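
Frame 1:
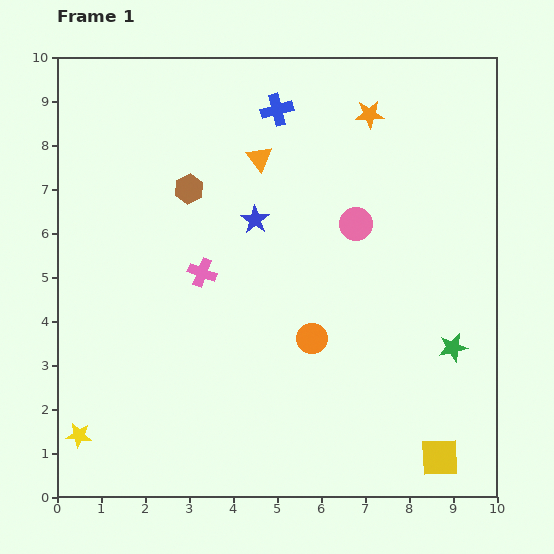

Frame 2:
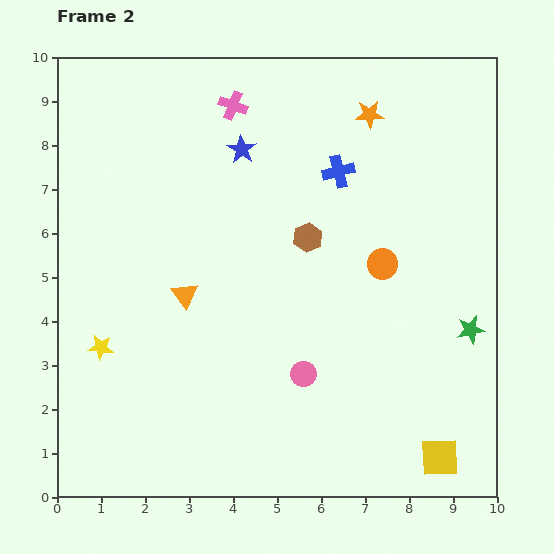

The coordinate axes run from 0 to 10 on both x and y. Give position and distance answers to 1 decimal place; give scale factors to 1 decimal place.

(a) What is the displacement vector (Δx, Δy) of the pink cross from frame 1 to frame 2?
(0.7, 3.8)

The pink cross was at (3.3, 5.1) in frame 1 and (4.0, 8.9) in frame 2.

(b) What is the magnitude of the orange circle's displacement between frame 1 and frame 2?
2.3

The orange circle moved from (5.8, 3.6) to (7.4, 5.3), a distance of √(1.6² + 1.7²) ≈ 2.3.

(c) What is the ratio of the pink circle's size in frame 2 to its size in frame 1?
0.8×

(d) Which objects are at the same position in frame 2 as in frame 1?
the orange star, the yellow square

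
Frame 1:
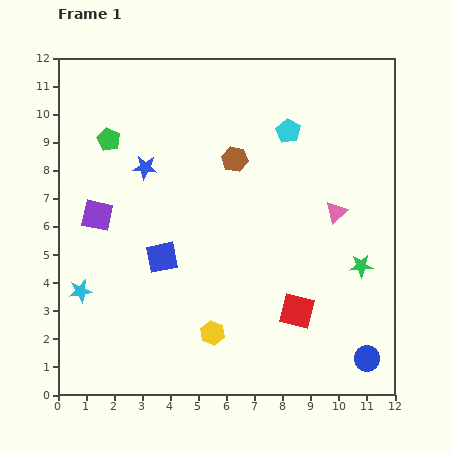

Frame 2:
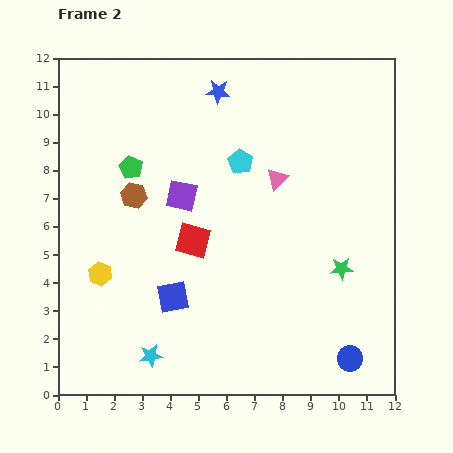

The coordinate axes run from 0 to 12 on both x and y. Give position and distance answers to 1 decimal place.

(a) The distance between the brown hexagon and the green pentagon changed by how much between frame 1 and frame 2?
-3.6

Distance in frame 1: 4.6. Distance in frame 2: 1.0.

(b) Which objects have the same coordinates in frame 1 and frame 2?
none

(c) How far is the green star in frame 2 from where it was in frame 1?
0.7

The green star moved from (10.8, 4.6) to (10.1, 4.5), a distance of √(0.7² + 0.1²) ≈ 0.7.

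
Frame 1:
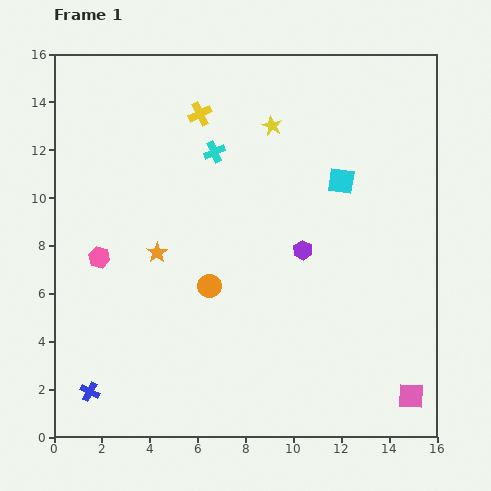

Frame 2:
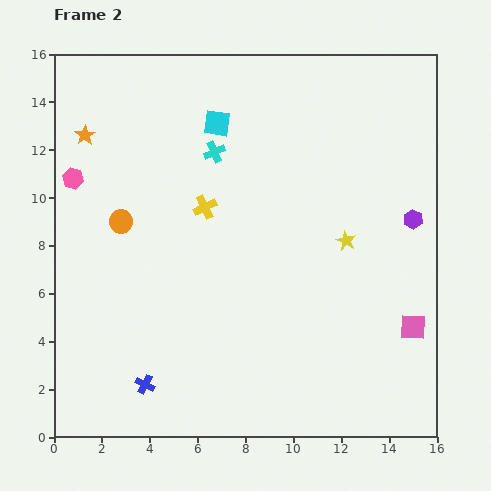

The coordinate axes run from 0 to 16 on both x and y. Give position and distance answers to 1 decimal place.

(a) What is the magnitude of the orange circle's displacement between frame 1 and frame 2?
4.6

The orange circle moved from (6.5, 6.3) to (2.8, 9.0), a distance of √(3.7² + 2.7²) ≈ 4.6.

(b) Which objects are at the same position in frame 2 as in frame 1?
the cyan cross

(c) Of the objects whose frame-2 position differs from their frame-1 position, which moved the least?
the blue cross

(moved 2.3)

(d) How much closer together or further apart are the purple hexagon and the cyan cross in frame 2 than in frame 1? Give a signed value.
+3.3

Distance in frame 1: 5.5. Distance in frame 2: 8.8.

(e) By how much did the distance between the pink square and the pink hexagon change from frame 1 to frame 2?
+1.3

Distance in frame 1: 14.2. Distance in frame 2: 15.5.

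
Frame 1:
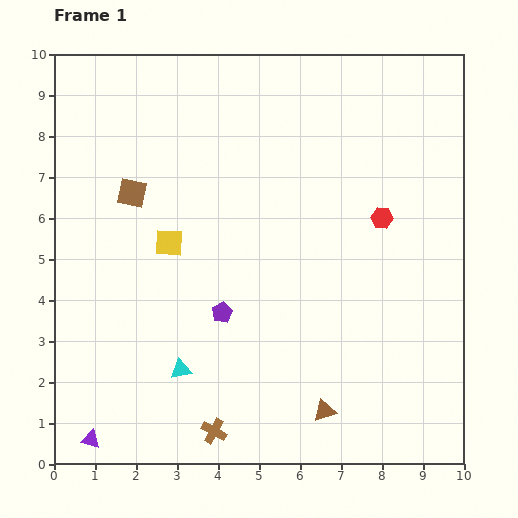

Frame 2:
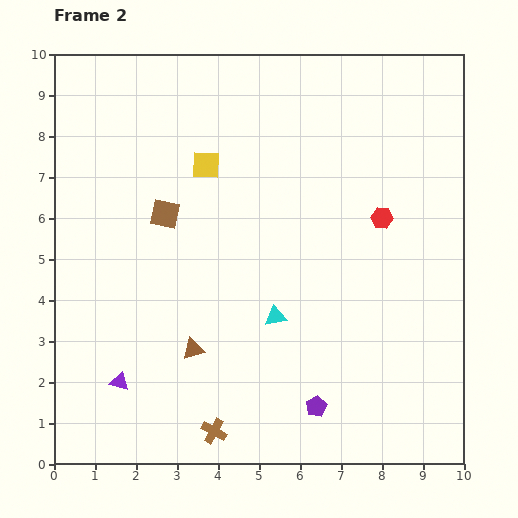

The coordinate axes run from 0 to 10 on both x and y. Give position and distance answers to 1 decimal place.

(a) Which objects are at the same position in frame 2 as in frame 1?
the red hexagon, the brown cross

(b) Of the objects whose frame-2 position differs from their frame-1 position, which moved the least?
the brown square

(moved 0.9)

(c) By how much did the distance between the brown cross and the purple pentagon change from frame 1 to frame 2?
-0.3

Distance in frame 1: 2.9. Distance in frame 2: 2.6.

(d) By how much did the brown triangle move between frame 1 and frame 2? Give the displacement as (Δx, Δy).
(-3.2, 1.5)

The brown triangle was at (6.6, 1.3) in frame 1 and (3.4, 2.8) in frame 2.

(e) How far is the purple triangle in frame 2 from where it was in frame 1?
1.6

The purple triangle moved from (0.9, 0.6) to (1.6, 2.0), a distance of √(0.7² + 1.4²) ≈ 1.6.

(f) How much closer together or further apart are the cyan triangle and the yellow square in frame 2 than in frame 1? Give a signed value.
+1.0

Distance in frame 1: 3.1. Distance in frame 2: 4.1.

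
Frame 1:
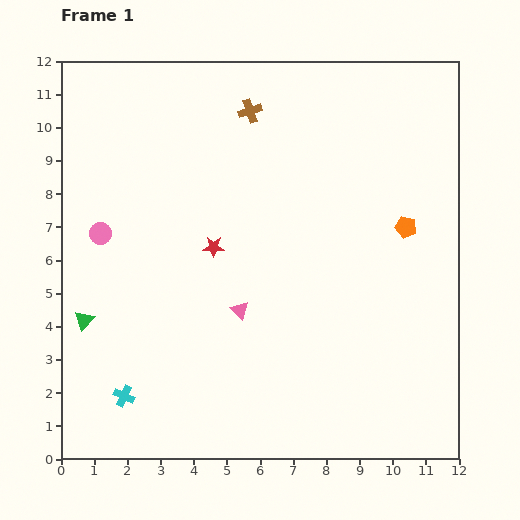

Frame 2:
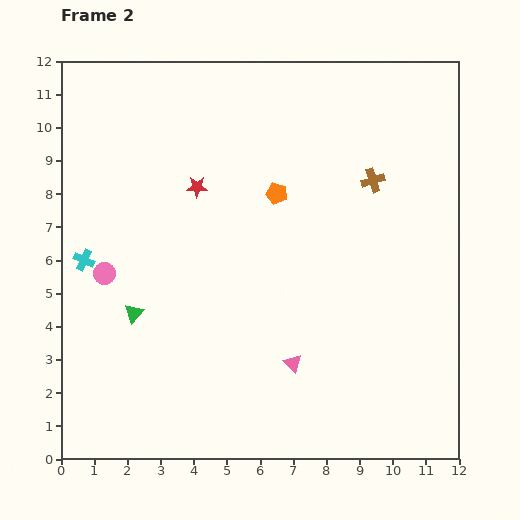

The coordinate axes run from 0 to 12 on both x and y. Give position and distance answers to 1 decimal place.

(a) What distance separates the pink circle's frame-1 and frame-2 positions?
1.2

The pink circle moved from (1.2, 6.8) to (1.3, 5.6), a distance of √(0.1² + 1.2²) ≈ 1.2.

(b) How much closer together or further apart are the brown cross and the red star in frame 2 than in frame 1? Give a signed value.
+1.1

Distance in frame 1: 4.2. Distance in frame 2: 5.3.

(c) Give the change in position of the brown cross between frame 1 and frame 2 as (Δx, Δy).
(3.7, -2.1)

The brown cross was at (5.7, 10.5) in frame 1 and (9.4, 8.4) in frame 2.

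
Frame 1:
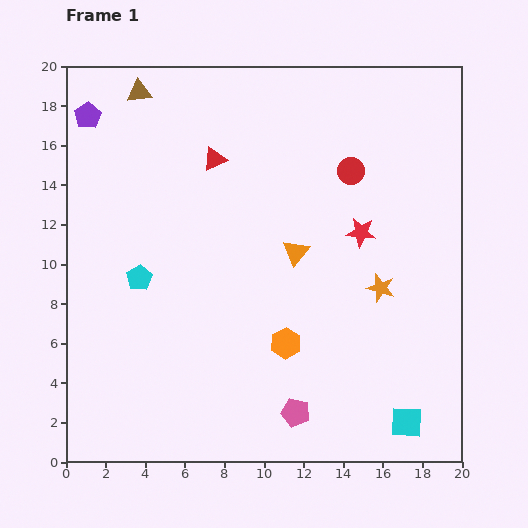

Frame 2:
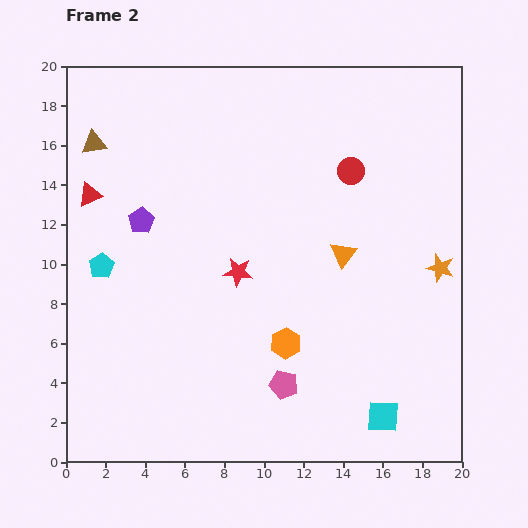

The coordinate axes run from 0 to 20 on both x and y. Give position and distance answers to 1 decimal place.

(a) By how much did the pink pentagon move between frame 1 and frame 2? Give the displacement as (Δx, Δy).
(-0.6, 1.4)

The pink pentagon was at (11.6, 2.5) in frame 1 and (11.0, 3.9) in frame 2.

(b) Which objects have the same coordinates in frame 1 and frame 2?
the red circle, the orange hexagon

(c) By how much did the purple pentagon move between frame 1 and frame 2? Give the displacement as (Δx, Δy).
(2.7, -5.3)

The purple pentagon was at (1.1, 17.5) in frame 1 and (3.8, 12.2) in frame 2.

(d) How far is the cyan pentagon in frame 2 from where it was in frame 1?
2.0

The cyan pentagon moved from (3.7, 9.3) to (1.8, 9.9), a distance of √(1.9² + 0.6²) ≈ 2.0.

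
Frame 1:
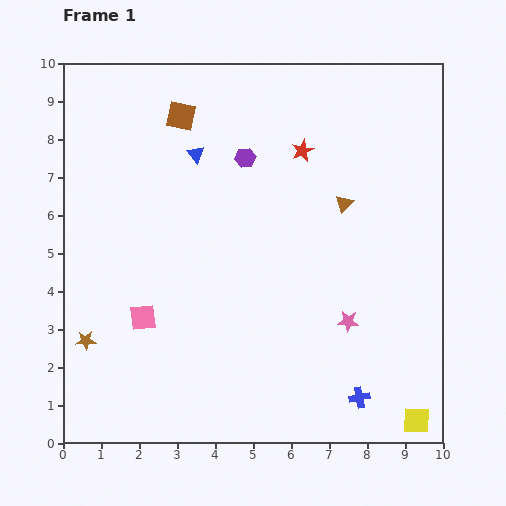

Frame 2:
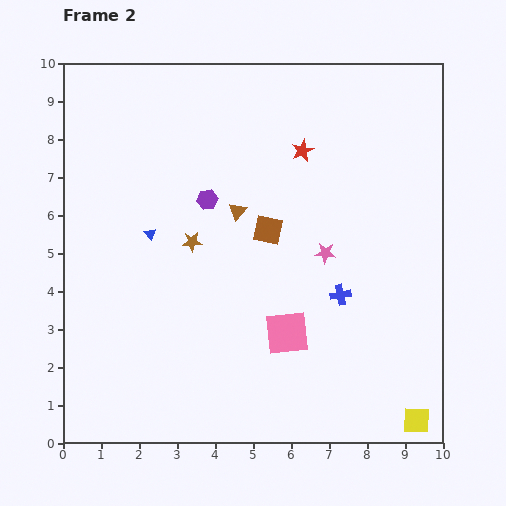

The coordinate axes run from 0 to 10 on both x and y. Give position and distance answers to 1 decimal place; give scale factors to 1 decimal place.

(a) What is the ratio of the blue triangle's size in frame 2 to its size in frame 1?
0.7×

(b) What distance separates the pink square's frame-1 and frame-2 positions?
3.8

The pink square moved from (2.1, 3.3) to (5.9, 2.9), a distance of √(3.8² + 0.4²) ≈ 3.8.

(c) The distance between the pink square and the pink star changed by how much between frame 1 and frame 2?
-3.1

Distance in frame 1: 5.4. Distance in frame 2: 2.3.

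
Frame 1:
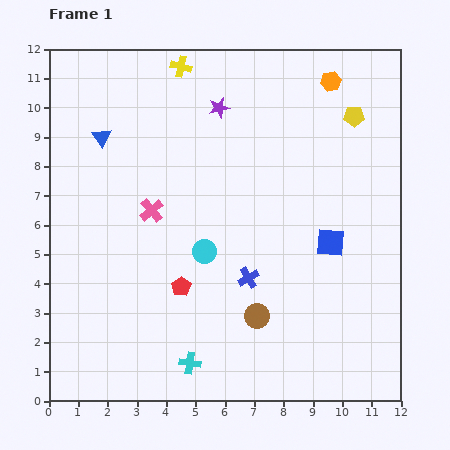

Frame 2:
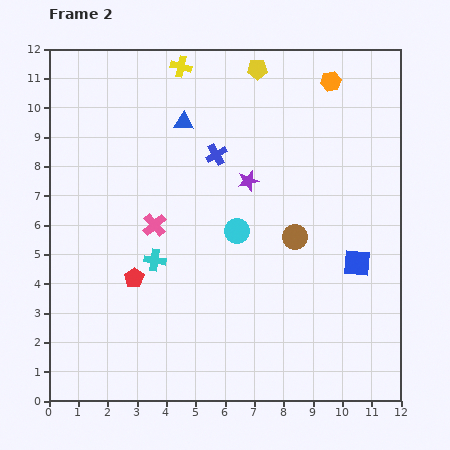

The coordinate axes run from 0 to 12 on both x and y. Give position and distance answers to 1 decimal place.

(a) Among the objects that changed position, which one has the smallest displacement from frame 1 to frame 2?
the pink cross

(moved 0.5)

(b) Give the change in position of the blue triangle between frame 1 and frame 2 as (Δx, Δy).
(2.8, 0.5)

The blue triangle was at (1.8, 9.0) in frame 1 and (4.6, 9.5) in frame 2.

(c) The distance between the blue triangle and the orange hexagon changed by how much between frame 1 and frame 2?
-2.8

Distance in frame 1: 8.0. Distance in frame 2: 5.2.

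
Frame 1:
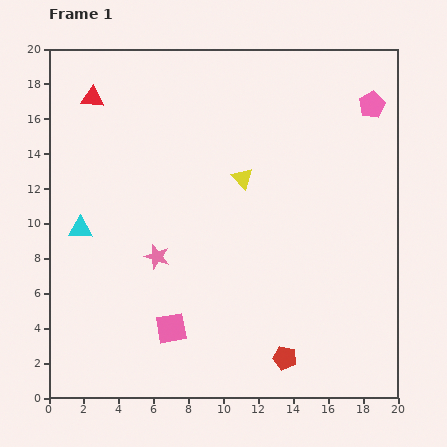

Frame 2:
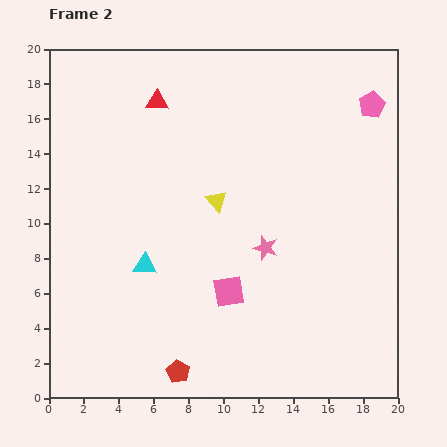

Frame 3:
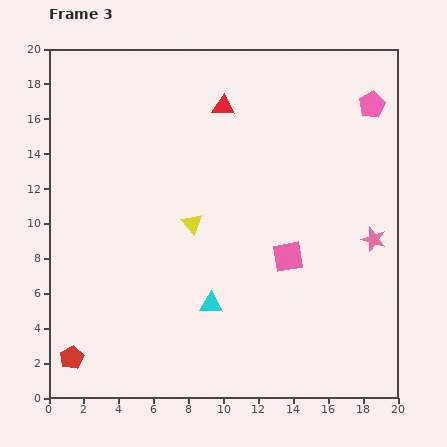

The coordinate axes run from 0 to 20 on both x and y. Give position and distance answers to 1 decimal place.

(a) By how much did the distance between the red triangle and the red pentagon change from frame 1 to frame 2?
-3.0

Distance in frame 1: 18.5. Distance in frame 2: 15.5.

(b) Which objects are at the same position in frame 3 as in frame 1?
the pink pentagon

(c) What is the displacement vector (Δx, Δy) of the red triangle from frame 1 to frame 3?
(7.5, -0.5)

The red triangle was at (2.5, 17.2) in frame 1 and (10.0, 16.7) in frame 3.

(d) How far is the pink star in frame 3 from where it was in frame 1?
12.4

The pink star moved from (6.2, 8.1) to (18.6, 9.1), a distance of √(12.4² + 1.0²) ≈ 12.4.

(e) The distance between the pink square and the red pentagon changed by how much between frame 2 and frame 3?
+8.3

Distance in frame 2: 5.4. Distance in frame 3: 13.7.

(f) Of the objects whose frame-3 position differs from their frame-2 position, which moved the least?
the yellow triangle

(moved 1.9)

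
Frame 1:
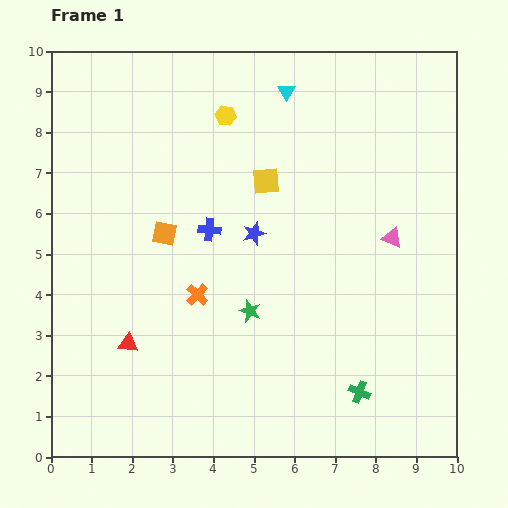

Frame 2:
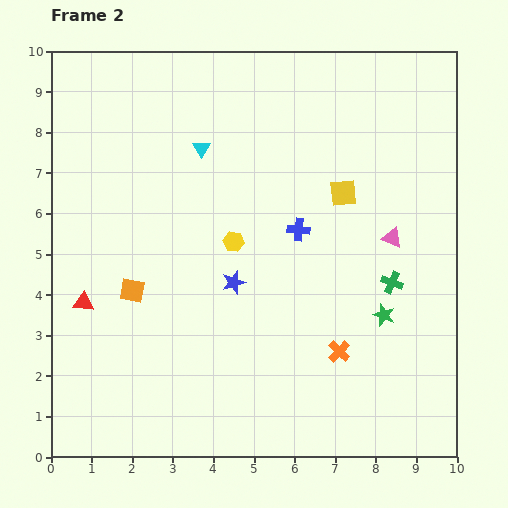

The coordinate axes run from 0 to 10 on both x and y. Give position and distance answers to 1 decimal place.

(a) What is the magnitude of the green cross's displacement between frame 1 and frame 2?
2.8

The green cross moved from (7.6, 1.6) to (8.4, 4.3), a distance of √(0.8² + 2.7²) ≈ 2.8.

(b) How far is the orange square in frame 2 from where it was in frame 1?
1.6

The orange square moved from (2.8, 5.5) to (2.0, 4.1), a distance of √(0.8² + 1.4²) ≈ 1.6.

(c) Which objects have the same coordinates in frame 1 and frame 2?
the pink triangle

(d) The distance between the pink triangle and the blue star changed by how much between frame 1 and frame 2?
+0.7

Distance in frame 1: 3.4. Distance in frame 2: 4.1.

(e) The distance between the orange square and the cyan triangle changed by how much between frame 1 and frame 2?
-0.7

Distance in frame 1: 4.6. Distance in frame 2: 3.9.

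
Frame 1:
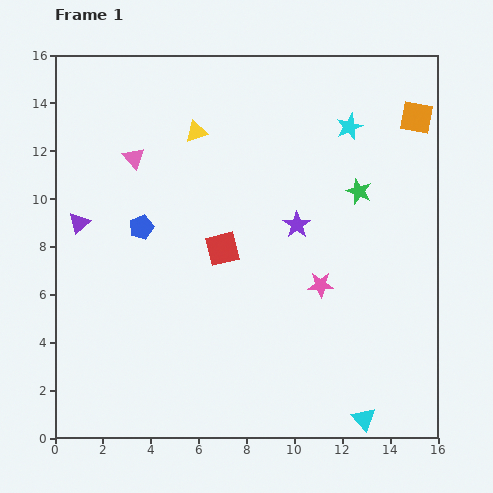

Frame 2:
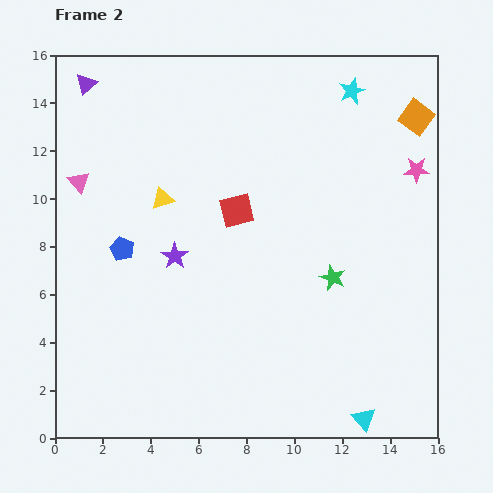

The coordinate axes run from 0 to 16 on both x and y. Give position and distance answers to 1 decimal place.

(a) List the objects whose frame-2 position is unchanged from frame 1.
the cyan triangle, the orange square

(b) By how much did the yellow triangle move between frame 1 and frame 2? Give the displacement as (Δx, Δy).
(-1.4, -2.8)

The yellow triangle was at (5.9, 12.8) in frame 1 and (4.5, 10.0) in frame 2.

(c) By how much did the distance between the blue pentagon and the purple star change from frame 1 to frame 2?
-4.3

Distance in frame 1: 6.5. Distance in frame 2: 2.2.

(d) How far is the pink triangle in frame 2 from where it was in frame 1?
2.5

The pink triangle moved from (3.3, 11.7) to (1.0, 10.7), a distance of √(2.3² + 1.0²) ≈ 2.5.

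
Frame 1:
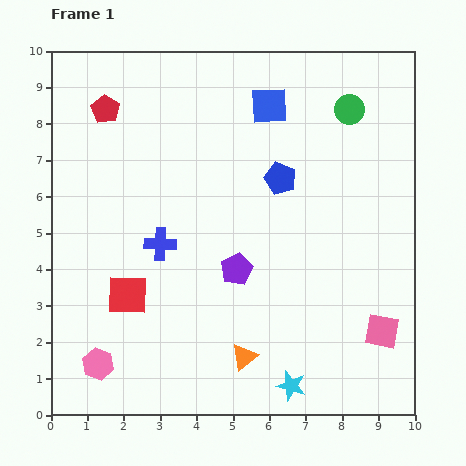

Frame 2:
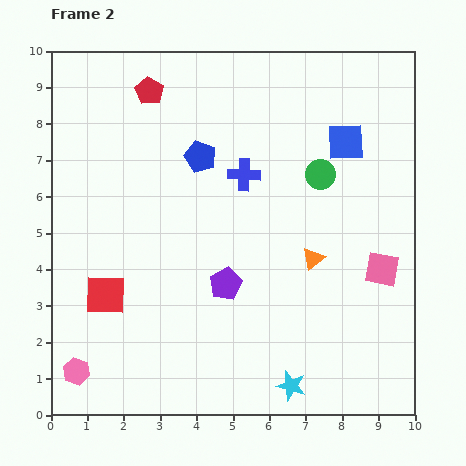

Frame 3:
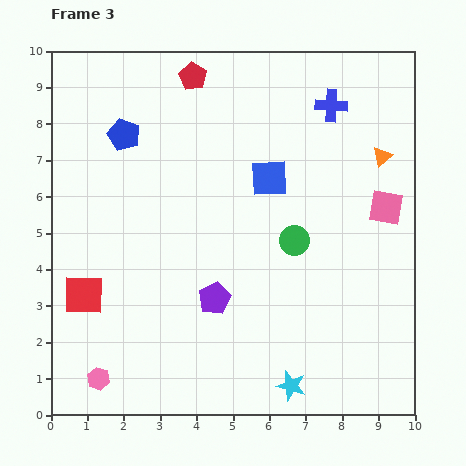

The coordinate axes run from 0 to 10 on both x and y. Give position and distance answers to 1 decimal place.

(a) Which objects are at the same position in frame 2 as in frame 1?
the cyan star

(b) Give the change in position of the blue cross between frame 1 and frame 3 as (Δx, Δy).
(4.7, 3.8)

The blue cross was at (3.0, 4.7) in frame 1 and (7.7, 8.5) in frame 3.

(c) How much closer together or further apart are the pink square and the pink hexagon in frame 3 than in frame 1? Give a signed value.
+1.3

Distance in frame 1: 7.9. Distance in frame 3: 9.2.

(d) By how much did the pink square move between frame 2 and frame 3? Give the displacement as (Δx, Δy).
(0.1, 1.7)

The pink square was at (9.1, 4.0) in frame 2 and (9.2, 5.7) in frame 3.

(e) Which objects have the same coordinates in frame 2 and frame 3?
the cyan star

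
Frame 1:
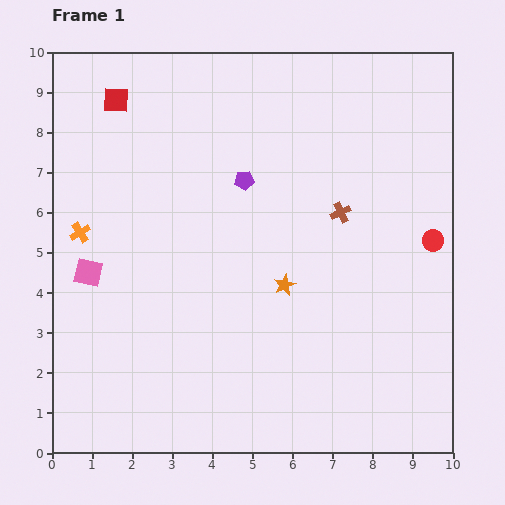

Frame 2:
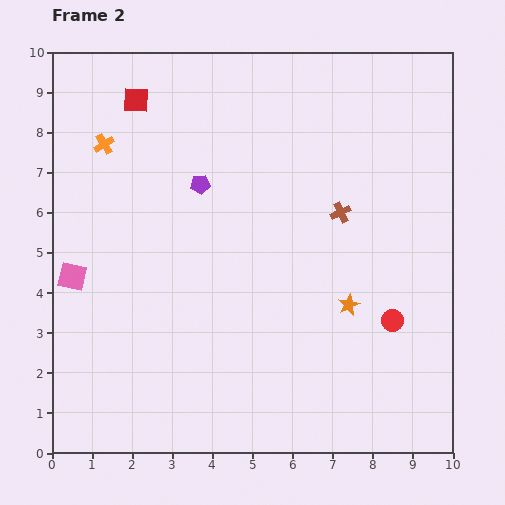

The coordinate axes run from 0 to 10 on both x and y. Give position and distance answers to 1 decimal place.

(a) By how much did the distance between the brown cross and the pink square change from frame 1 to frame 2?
+0.4

Distance in frame 1: 6.5. Distance in frame 2: 6.9.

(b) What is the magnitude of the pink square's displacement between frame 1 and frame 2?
0.4

The pink square moved from (0.9, 4.5) to (0.5, 4.4), a distance of √(0.4² + 0.1²) ≈ 0.4.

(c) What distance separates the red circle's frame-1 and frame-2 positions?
2.2

The red circle moved from (9.5, 5.3) to (8.5, 3.3), a distance of √(1.0² + 2.0²) ≈ 2.2.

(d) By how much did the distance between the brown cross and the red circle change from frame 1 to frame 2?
+0.6

Distance in frame 1: 2.4. Distance in frame 2: 3.0.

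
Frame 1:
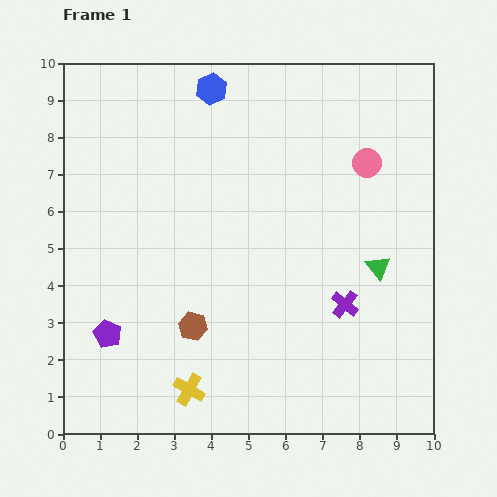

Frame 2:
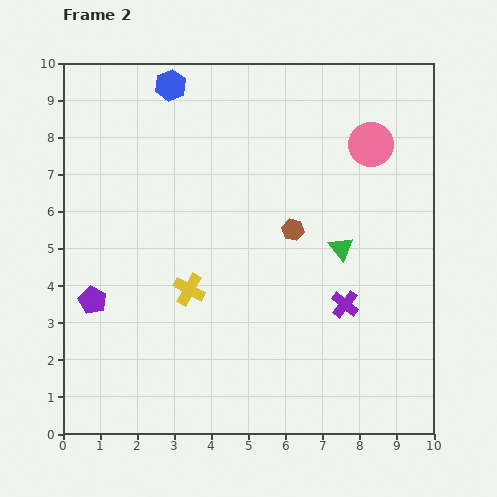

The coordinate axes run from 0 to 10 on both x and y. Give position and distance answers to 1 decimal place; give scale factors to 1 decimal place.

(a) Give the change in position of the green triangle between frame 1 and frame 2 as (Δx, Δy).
(-1.0, 0.5)

The green triangle was at (8.5, 4.5) in frame 1 and (7.5, 5.0) in frame 2.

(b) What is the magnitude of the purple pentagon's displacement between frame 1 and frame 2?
1.0

The purple pentagon moved from (1.2, 2.7) to (0.8, 3.6), a distance of √(0.4² + 0.9²) ≈ 1.0.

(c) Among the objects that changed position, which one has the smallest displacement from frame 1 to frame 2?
the pink circle

(moved 0.5)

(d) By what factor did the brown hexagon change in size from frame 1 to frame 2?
0.8×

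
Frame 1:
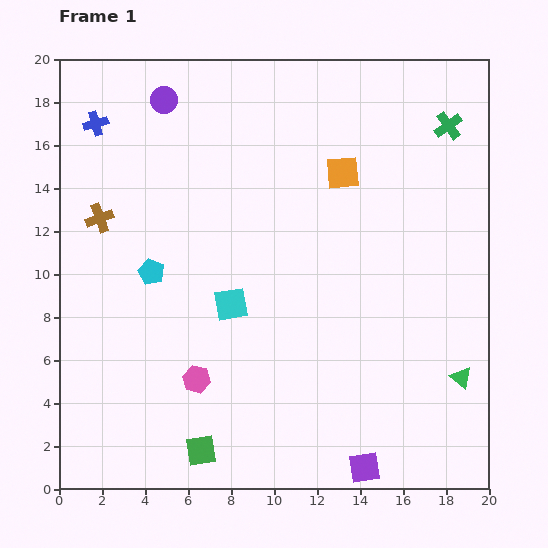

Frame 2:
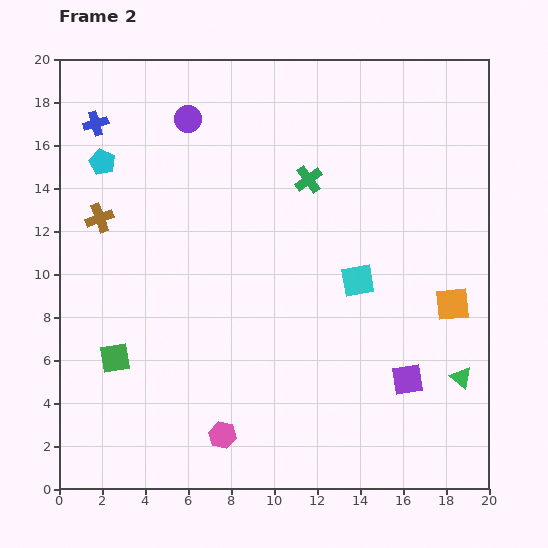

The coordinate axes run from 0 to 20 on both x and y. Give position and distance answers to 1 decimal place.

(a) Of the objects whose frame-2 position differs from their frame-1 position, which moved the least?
the purple circle

(moved 1.4)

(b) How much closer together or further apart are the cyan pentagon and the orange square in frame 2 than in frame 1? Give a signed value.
+7.6

Distance in frame 1: 10.0. Distance in frame 2: 17.6.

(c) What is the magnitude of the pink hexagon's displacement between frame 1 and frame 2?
2.9

The pink hexagon moved from (6.4, 5.1) to (7.6, 2.5), a distance of √(1.2² + 2.6²) ≈ 2.9.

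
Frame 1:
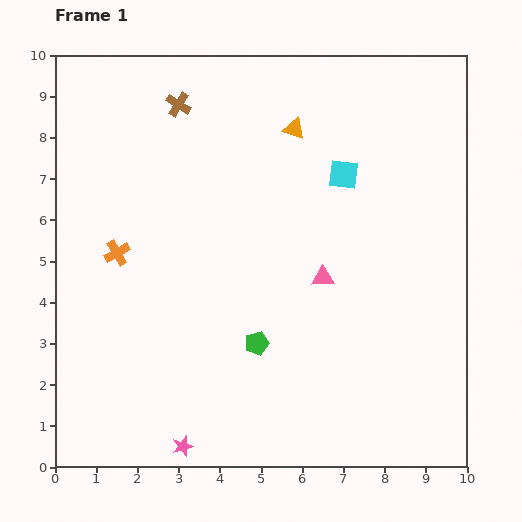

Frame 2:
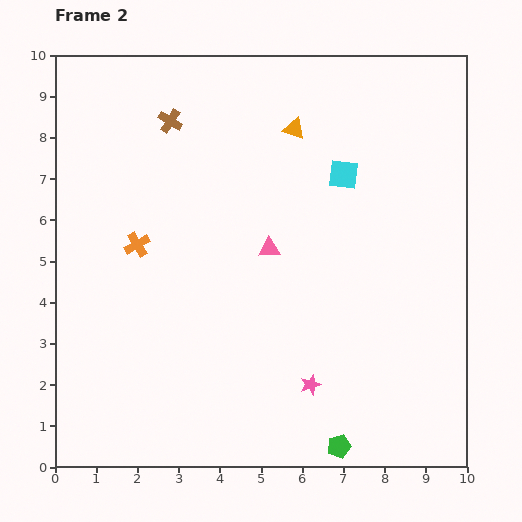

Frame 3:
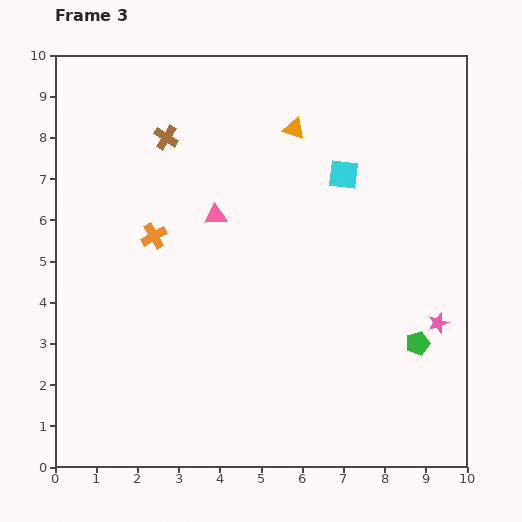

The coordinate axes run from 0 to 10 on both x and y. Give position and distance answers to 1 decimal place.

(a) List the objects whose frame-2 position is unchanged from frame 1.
the orange triangle, the cyan square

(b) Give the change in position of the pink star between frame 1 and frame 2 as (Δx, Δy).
(3.1, 1.5)

The pink star was at (3.1, 0.5) in frame 1 and (6.2, 2.0) in frame 2.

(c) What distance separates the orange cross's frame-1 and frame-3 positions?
1.0

The orange cross moved from (1.5, 5.2) to (2.4, 5.6), a distance of √(0.9² + 0.4²) ≈ 1.0.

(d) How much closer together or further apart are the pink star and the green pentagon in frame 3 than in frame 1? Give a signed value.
-2.4

Distance in frame 1: 3.1. Distance in frame 3: 0.7.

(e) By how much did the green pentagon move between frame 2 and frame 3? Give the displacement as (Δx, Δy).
(1.9, 2.5)

The green pentagon was at (6.9, 0.5) in frame 2 and (8.8, 3.0) in frame 3.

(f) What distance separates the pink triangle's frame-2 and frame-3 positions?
1.5

The pink triangle moved from (5.2, 5.3) to (3.9, 6.1), a distance of √(1.3² + 0.8²) ≈ 1.5.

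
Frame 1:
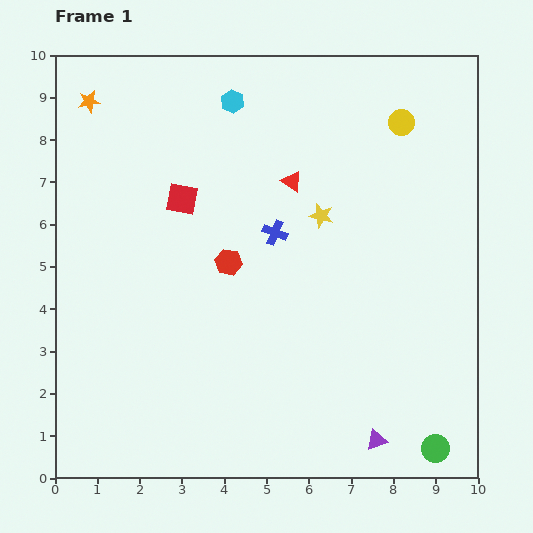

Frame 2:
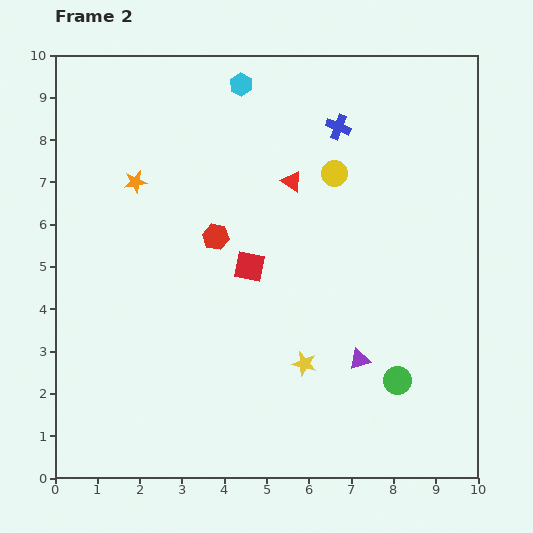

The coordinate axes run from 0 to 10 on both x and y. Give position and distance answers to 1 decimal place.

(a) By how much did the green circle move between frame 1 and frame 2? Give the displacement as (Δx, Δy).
(-0.9, 1.6)

The green circle was at (9.0, 0.7) in frame 1 and (8.1, 2.3) in frame 2.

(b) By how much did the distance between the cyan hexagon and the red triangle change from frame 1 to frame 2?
+0.2

Distance in frame 1: 2.4. Distance in frame 2: 2.6.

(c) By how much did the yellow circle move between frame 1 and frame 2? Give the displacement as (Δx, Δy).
(-1.6, -1.2)

The yellow circle was at (8.2, 8.4) in frame 1 and (6.6, 7.2) in frame 2.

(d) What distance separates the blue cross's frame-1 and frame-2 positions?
2.9

The blue cross moved from (5.2, 5.8) to (6.7, 8.3), a distance of √(1.5² + 2.5²) ≈ 2.9.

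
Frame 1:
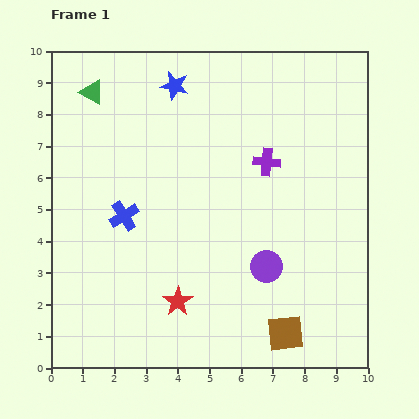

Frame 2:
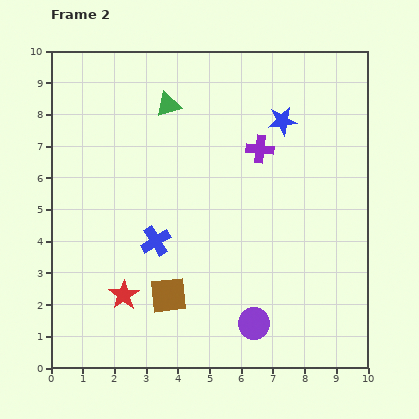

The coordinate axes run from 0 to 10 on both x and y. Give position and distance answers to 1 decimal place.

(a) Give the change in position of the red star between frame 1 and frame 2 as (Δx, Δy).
(-1.7, 0.2)

The red star was at (4.0, 2.1) in frame 1 and (2.3, 2.3) in frame 2.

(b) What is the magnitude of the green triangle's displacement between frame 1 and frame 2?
2.4

The green triangle moved from (1.3, 8.7) to (3.7, 8.3), a distance of √(2.4² + 0.4²) ≈ 2.4.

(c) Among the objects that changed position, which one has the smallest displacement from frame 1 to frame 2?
the purple cross

(moved 0.4)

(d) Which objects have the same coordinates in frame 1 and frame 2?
none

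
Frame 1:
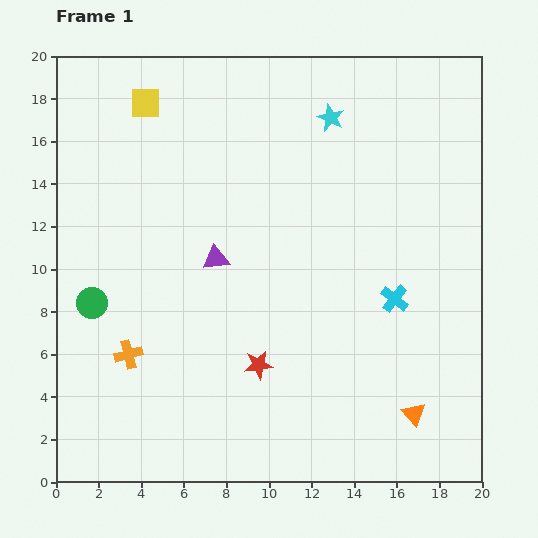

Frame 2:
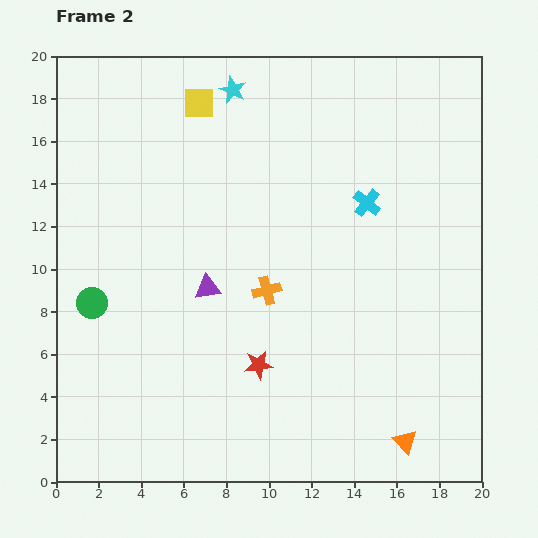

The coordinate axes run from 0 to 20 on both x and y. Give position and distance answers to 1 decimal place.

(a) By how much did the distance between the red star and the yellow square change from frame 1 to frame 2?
-0.8

Distance in frame 1: 13.4. Distance in frame 2: 12.6.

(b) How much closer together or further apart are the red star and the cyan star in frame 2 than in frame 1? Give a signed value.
+0.9

Distance in frame 1: 12.1. Distance in frame 2: 13.0.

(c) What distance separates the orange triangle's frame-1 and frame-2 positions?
1.4

The orange triangle moved from (16.8, 3.2) to (16.4, 1.9), a distance of √(0.4² + 1.3²) ≈ 1.4.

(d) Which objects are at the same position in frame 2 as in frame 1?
the green circle, the red star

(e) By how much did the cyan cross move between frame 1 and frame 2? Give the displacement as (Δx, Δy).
(-1.3, 4.5)

The cyan cross was at (15.9, 8.6) in frame 1 and (14.6, 13.1) in frame 2.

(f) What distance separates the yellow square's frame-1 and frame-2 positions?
2.5

The yellow square moved from (4.2, 17.8) to (6.7, 17.8), a distance of √(2.5² + 0.0²) ≈ 2.5.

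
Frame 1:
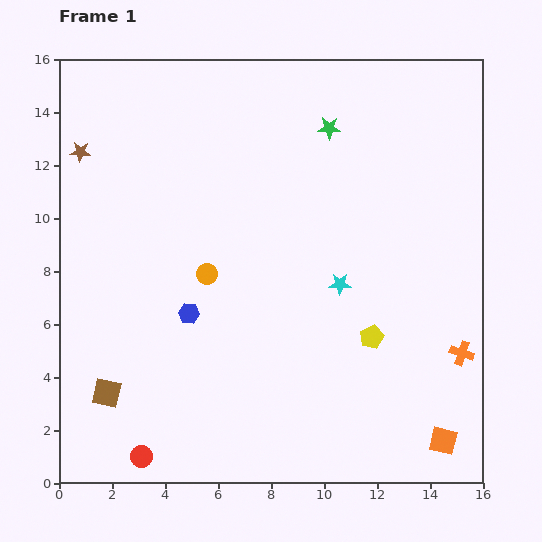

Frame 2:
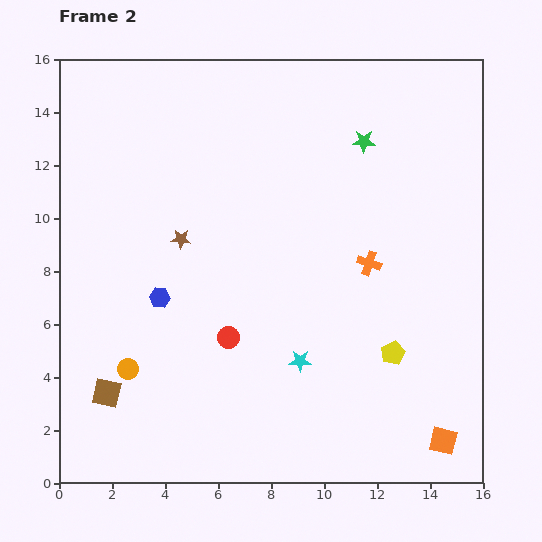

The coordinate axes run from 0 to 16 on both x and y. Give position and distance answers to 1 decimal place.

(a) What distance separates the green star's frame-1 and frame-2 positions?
1.4

The green star moved from (10.2, 13.4) to (11.5, 12.9), a distance of √(1.3² + 0.5²) ≈ 1.4.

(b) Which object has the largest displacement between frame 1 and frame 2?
the red circle

(moved 5.6; next 5.0)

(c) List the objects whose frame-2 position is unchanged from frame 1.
the brown square, the orange square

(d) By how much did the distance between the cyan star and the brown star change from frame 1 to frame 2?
-4.6

Distance in frame 1: 11.0. Distance in frame 2: 6.4.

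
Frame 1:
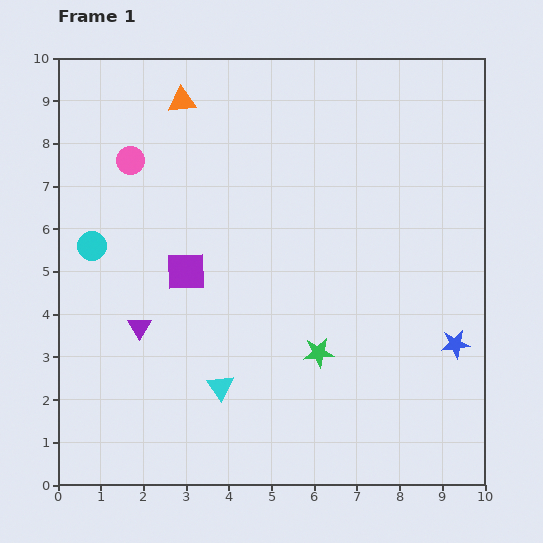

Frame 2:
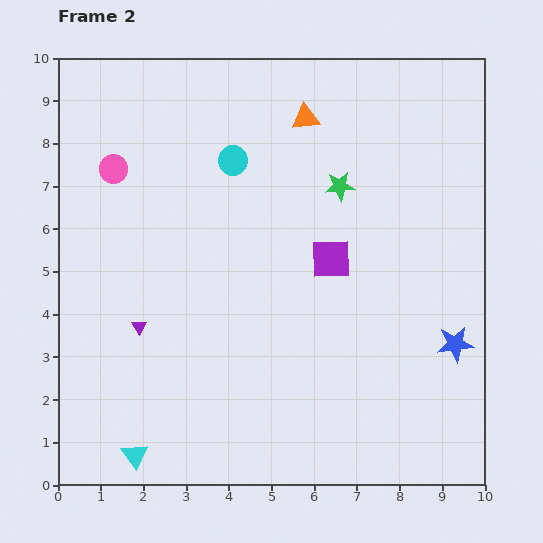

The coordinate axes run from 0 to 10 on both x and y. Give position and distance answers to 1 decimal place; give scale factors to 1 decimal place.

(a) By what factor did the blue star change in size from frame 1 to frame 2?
1.3×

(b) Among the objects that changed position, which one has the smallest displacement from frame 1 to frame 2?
the pink circle

(moved 0.4)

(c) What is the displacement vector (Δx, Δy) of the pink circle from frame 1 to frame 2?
(-0.4, -0.2)

The pink circle was at (1.7, 7.6) in frame 1 and (1.3, 7.4) in frame 2.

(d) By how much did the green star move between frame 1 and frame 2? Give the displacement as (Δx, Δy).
(0.5, 3.9)

The green star was at (6.1, 3.1) in frame 1 and (6.6, 7.0) in frame 2.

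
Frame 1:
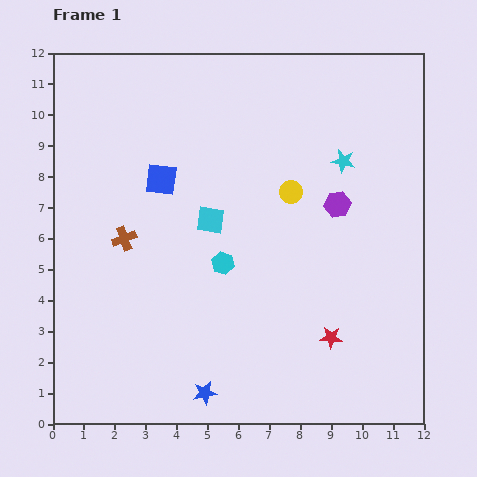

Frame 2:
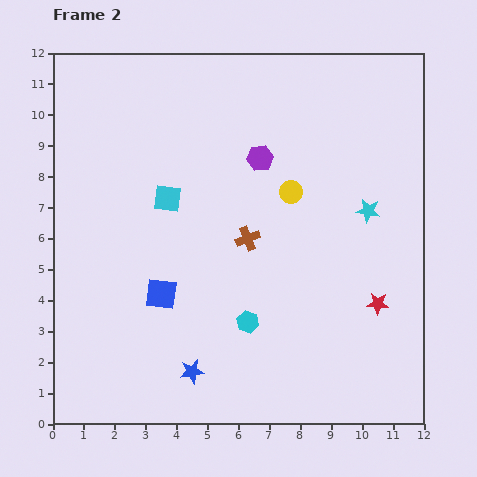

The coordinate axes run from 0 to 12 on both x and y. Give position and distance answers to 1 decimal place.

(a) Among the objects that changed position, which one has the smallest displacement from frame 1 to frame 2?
the blue star

(moved 0.8)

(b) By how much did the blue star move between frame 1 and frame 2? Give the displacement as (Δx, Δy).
(-0.4, 0.7)

The blue star was at (4.9, 1.0) in frame 1 and (4.5, 1.7) in frame 2.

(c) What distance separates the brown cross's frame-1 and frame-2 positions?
4.0

The brown cross moved from (2.3, 6.0) to (6.3, 6.0), a distance of √(4.0² + 0.0²) ≈ 4.0.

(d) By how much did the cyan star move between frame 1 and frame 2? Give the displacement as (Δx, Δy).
(0.8, -1.6)

The cyan star was at (9.4, 8.5) in frame 1 and (10.2, 6.9) in frame 2.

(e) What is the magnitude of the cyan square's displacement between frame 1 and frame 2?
1.6

The cyan square moved from (5.1, 6.6) to (3.7, 7.3), a distance of √(1.4² + 0.7²) ≈ 1.6.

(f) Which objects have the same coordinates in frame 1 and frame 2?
the yellow circle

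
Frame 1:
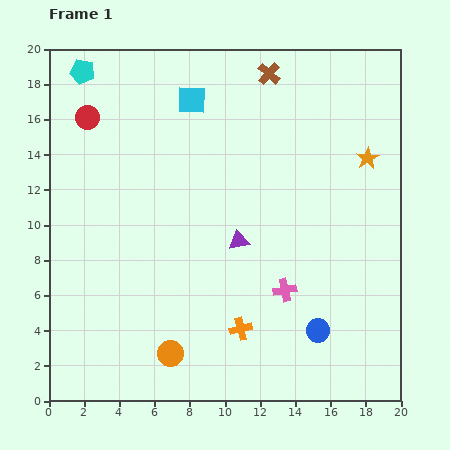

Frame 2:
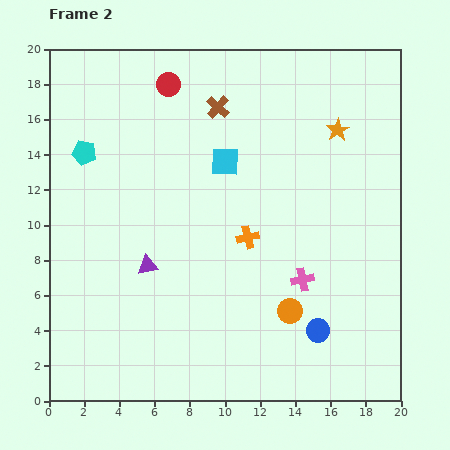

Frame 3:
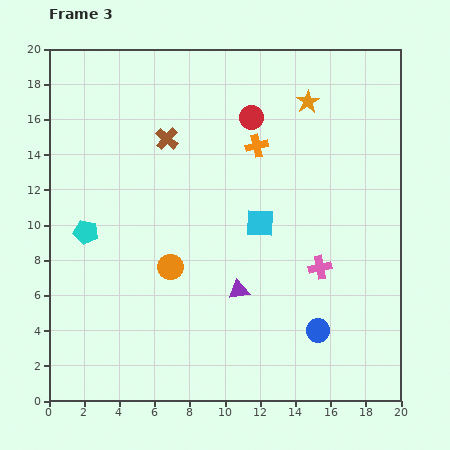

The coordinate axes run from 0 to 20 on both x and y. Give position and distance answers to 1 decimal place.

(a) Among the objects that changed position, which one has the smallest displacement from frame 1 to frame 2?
the pink cross

(moved 1.2)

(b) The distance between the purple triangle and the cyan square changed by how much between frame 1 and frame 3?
-4.4

Distance in frame 1: 8.4. Distance in frame 3: 4.0.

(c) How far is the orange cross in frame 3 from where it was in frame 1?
10.4

The orange cross moved from (10.9, 4.1) to (11.8, 14.5), a distance of √(0.9² + 10.4²) ≈ 10.4.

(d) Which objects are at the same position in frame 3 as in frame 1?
the blue circle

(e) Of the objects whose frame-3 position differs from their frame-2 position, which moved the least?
the pink cross

(moved 1.2)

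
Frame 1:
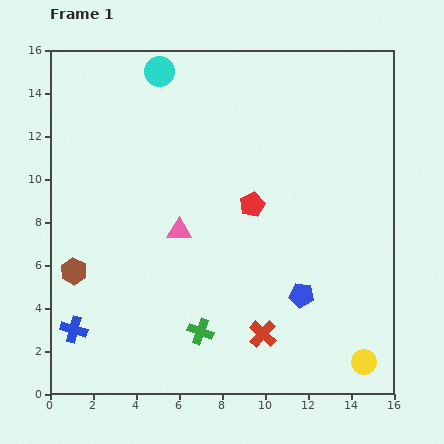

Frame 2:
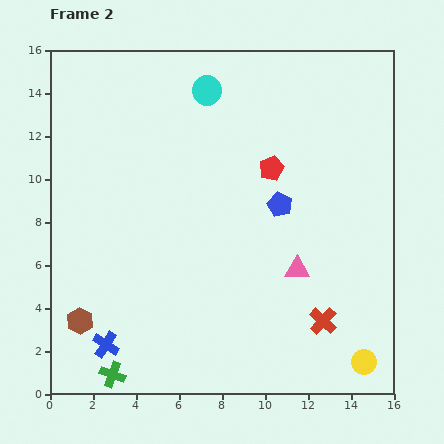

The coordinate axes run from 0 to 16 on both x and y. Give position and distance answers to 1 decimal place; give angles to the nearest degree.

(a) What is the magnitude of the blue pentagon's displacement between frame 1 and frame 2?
4.3

The blue pentagon moved from (11.7, 4.6) to (10.7, 8.8), a distance of √(1.0² + 4.2²) ≈ 4.3.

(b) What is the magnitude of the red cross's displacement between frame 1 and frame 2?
2.9

The red cross moved from (9.9, 2.8) to (12.7, 3.4), a distance of √(2.8² + 0.6²) ≈ 2.9.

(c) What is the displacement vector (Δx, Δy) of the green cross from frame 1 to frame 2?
(-4.1, -2.0)

The green cross was at (7.0, 2.9) in frame 1 and (2.9, 0.9) in frame 2.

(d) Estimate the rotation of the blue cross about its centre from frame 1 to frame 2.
18° clockwise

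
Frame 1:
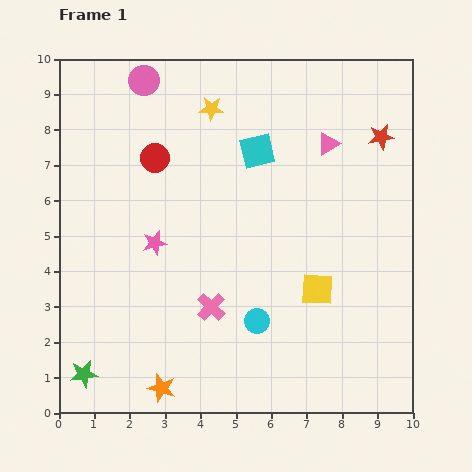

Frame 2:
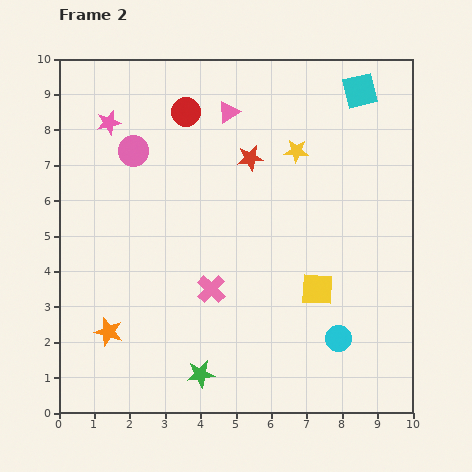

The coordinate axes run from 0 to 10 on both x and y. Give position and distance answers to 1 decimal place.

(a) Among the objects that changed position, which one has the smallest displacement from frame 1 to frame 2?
the pink cross

(moved 0.5)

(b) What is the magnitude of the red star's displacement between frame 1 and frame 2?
3.7

The red star moved from (9.1, 7.8) to (5.4, 7.2), a distance of √(3.7² + 0.6²) ≈ 3.7.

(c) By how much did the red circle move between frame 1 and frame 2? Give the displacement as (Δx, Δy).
(0.9, 1.3)

The red circle was at (2.7, 7.2) in frame 1 and (3.6, 8.5) in frame 2.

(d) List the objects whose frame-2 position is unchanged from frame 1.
the yellow square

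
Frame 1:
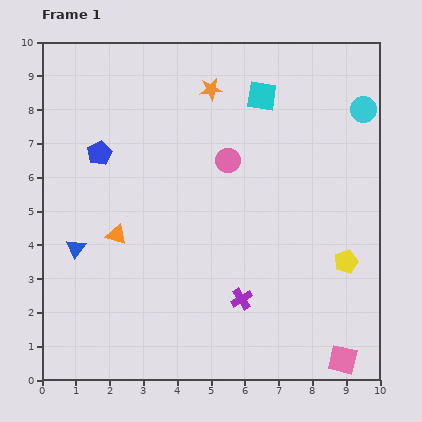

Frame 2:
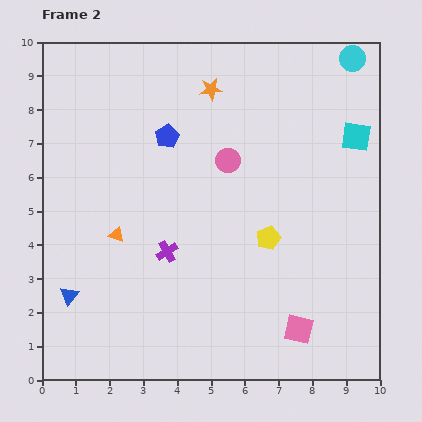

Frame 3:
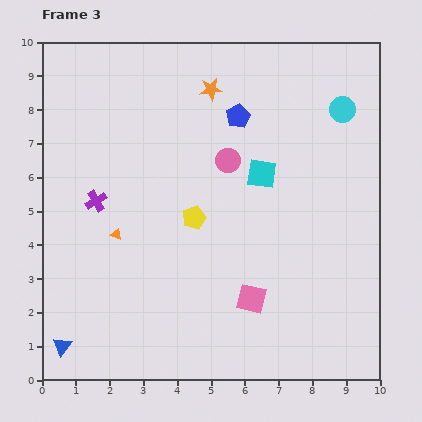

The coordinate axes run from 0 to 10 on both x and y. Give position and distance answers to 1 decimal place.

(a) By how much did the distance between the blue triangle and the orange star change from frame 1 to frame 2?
+1.2

Distance in frame 1: 6.2. Distance in frame 2: 7.4.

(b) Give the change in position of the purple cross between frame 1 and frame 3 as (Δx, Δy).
(-4.3, 2.9)

The purple cross was at (5.9, 2.4) in frame 1 and (1.6, 5.3) in frame 3.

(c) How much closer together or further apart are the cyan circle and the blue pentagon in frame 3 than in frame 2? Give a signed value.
-2.9

Distance in frame 2: 6.0. Distance in frame 3: 3.1.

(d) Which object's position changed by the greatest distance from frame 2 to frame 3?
the cyan square

(moved 3.0; next 2.6)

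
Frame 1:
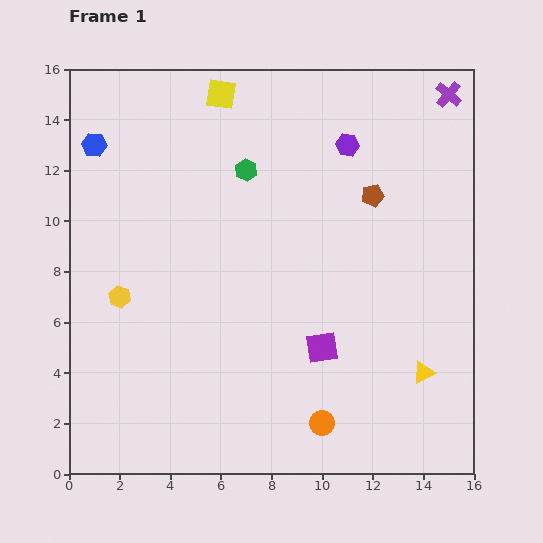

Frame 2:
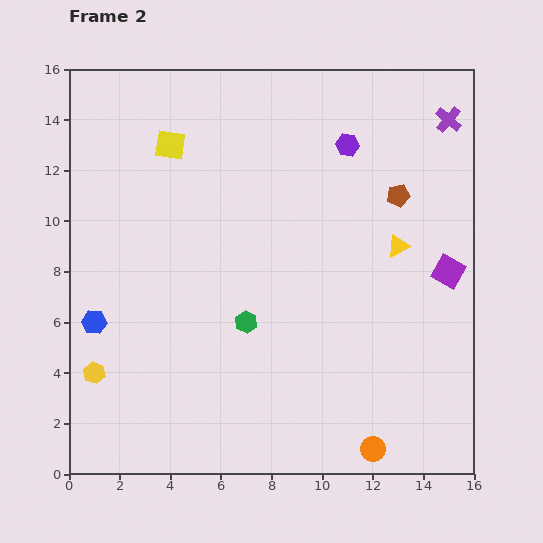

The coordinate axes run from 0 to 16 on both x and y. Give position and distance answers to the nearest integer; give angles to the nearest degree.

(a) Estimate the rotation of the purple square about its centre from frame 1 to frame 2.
38° clockwise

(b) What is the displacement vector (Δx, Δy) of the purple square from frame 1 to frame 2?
(5, 3)

The purple square was at (10, 5) in frame 1 and (15, 8) in frame 2.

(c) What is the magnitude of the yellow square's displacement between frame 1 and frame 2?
3

The yellow square moved from (6, 15) to (4, 13), a distance of √(2² + 2²) ≈ 3.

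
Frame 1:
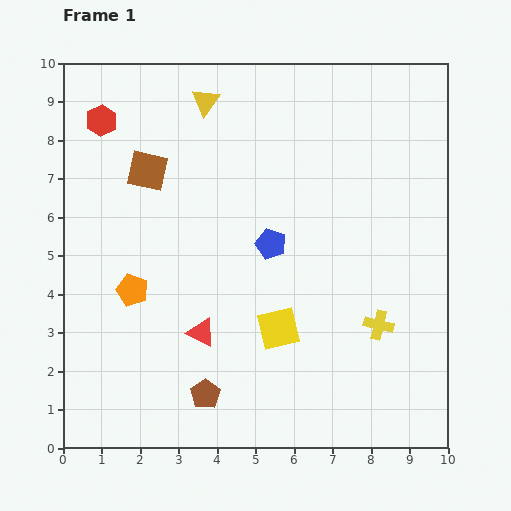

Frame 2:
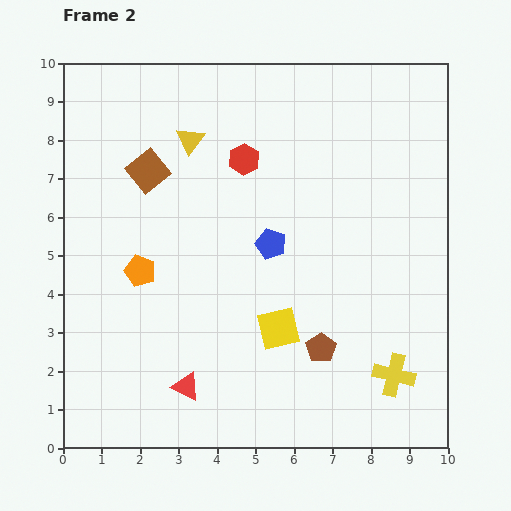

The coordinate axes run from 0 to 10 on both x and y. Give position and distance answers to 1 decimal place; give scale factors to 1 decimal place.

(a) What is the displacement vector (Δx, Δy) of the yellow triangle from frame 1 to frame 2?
(-0.4, -1.0)

The yellow triangle was at (3.7, 9.0) in frame 1 and (3.3, 8.0) in frame 2.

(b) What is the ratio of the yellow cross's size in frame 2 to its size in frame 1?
1.4×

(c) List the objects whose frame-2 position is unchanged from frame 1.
the yellow square, the brown square, the blue pentagon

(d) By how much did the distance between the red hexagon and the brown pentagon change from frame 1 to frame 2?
-2.3

Distance in frame 1: 7.6. Distance in frame 2: 5.3.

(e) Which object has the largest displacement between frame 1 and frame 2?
the red hexagon

(moved 3.8; next 3.2)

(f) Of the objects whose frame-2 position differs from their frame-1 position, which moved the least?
the orange pentagon

(moved 0.5)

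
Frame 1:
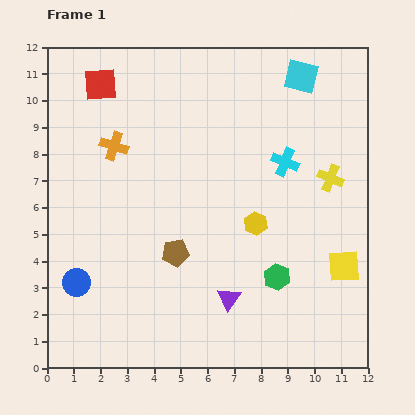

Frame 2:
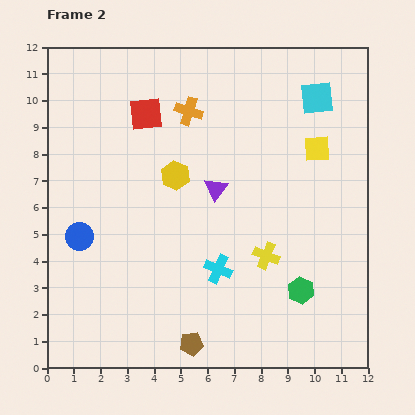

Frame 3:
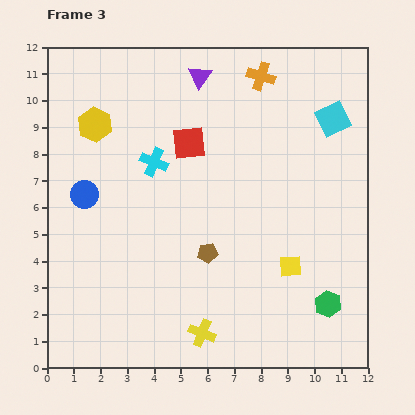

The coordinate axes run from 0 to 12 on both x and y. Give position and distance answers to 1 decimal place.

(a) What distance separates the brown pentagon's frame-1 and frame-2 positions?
3.5

The brown pentagon moved from (4.8, 4.3) to (5.4, 0.9), a distance of √(0.6² + 3.4²) ≈ 3.5.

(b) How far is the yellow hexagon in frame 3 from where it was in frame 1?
7.0

The yellow hexagon moved from (7.8, 5.4) to (1.8, 9.1), a distance of √(6.0² + 3.7²) ≈ 7.0.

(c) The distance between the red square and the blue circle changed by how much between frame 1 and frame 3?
-3.2

Distance in frame 1: 7.5. Distance in frame 3: 4.3.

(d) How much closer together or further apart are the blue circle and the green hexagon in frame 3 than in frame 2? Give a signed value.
+1.5

Distance in frame 2: 8.5. Distance in frame 3: 10.0.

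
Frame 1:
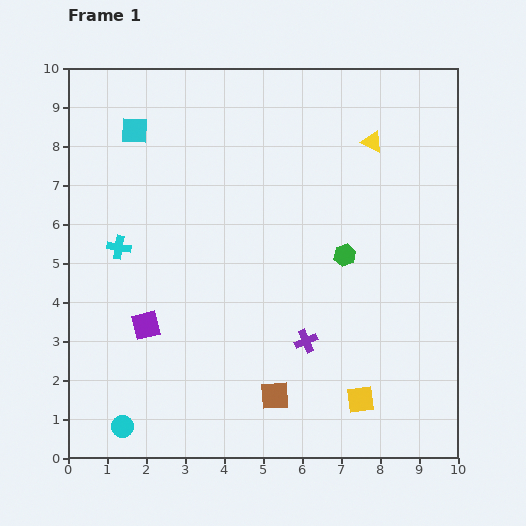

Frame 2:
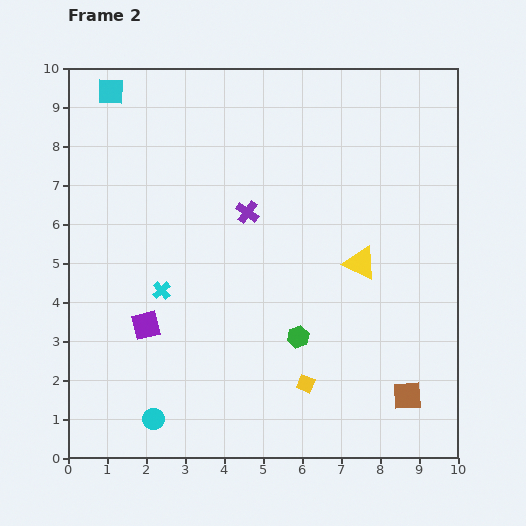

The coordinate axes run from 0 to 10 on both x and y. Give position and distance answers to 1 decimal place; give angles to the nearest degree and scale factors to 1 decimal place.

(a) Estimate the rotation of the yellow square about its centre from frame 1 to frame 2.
31° clockwise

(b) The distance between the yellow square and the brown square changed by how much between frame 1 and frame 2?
+0.4

Distance in frame 1: 2.2. Distance in frame 2: 2.6.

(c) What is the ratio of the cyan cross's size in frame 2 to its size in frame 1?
0.8×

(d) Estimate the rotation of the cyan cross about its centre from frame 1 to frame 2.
39° clockwise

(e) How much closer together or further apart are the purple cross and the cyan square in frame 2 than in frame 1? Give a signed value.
-2.3

Distance in frame 1: 7.0. Distance in frame 2: 4.7.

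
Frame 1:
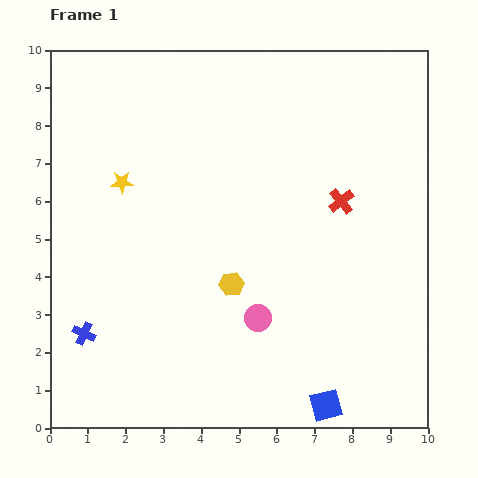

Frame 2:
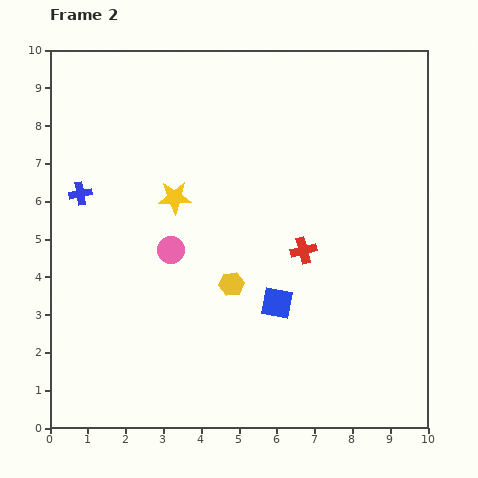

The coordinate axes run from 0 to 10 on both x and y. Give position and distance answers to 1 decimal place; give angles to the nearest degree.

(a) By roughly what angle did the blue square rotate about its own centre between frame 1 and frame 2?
25° clockwise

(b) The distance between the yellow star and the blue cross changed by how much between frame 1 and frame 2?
-1.6

Distance in frame 1: 4.1. Distance in frame 2: 2.5.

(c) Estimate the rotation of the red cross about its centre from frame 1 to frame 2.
24° clockwise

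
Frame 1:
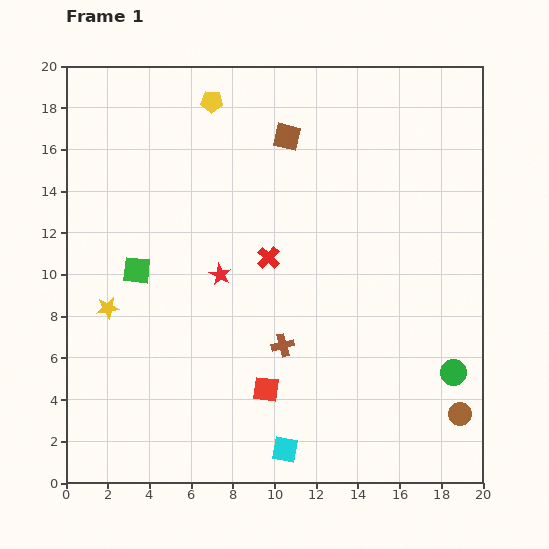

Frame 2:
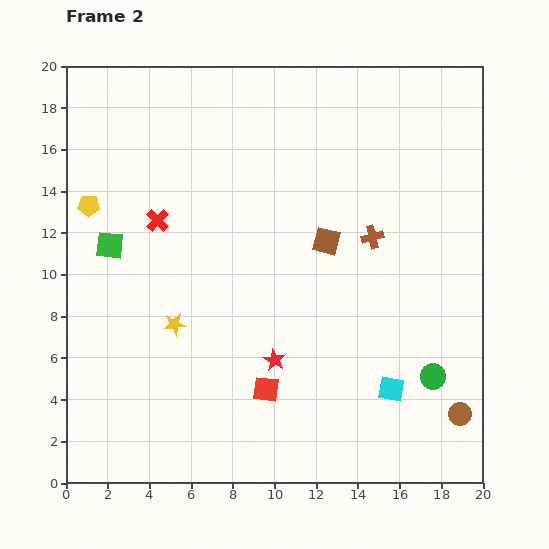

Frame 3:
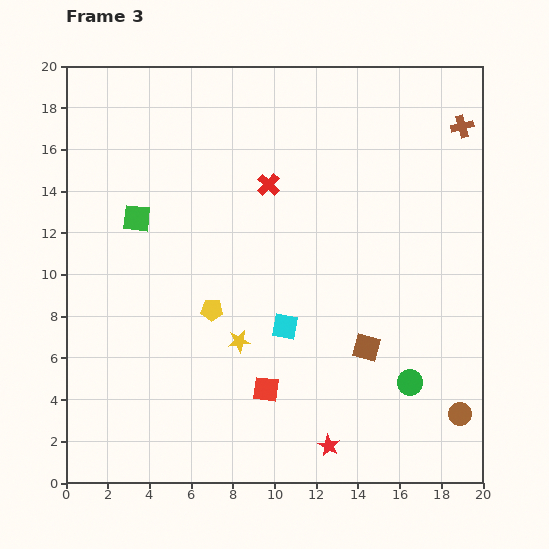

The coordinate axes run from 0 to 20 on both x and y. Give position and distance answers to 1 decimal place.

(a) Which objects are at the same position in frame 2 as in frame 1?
the red square, the brown circle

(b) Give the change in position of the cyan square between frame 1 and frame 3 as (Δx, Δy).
(0.0, 5.9)

The cyan square was at (10.5, 1.6) in frame 1 and (10.5, 7.5) in frame 3.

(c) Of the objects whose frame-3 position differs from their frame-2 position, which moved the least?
the green circle

(moved 1.1)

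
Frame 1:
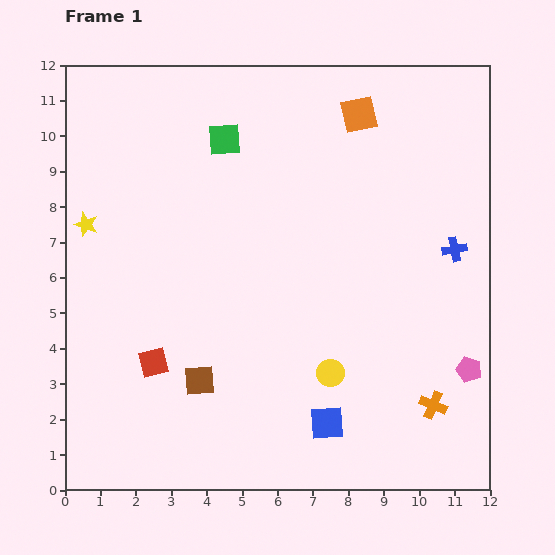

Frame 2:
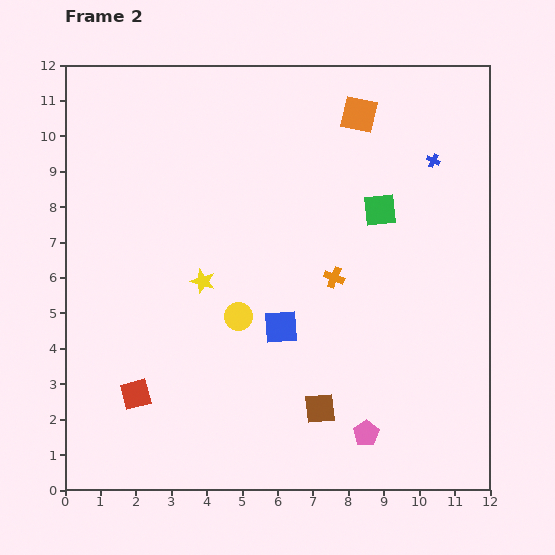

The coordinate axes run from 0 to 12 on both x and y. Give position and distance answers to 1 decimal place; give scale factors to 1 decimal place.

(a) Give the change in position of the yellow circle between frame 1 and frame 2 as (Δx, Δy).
(-2.6, 1.6)

The yellow circle was at (7.5, 3.3) in frame 1 and (4.9, 4.9) in frame 2.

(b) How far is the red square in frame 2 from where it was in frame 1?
1.0

The red square moved from (2.5, 3.6) to (2.0, 2.7), a distance of √(0.5² + 0.9²) ≈ 1.0.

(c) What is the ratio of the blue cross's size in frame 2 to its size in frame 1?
0.6×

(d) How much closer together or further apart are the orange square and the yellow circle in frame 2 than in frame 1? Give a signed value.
-0.7

Distance in frame 1: 7.3. Distance in frame 2: 6.6.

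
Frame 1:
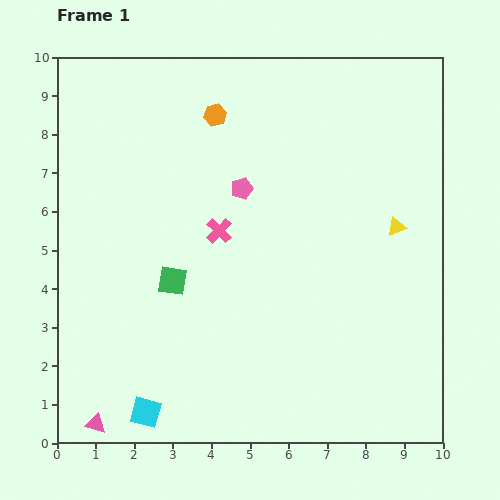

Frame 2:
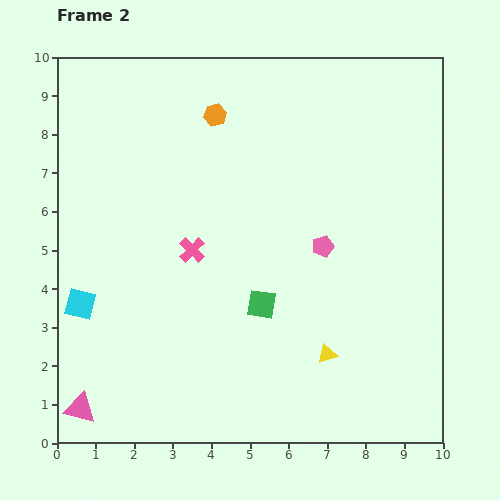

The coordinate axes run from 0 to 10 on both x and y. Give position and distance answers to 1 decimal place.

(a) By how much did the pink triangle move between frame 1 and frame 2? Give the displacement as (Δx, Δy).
(-0.4, 0.4)

The pink triangle was at (1.0, 0.5) in frame 1 and (0.6, 0.9) in frame 2.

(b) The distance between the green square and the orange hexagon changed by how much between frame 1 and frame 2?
+0.6

Distance in frame 1: 4.4. Distance in frame 2: 5.0.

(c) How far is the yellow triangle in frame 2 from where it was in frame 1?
3.8

The yellow triangle moved from (8.8, 5.6) to (7.0, 2.3), a distance of √(1.8² + 3.3²) ≈ 3.8.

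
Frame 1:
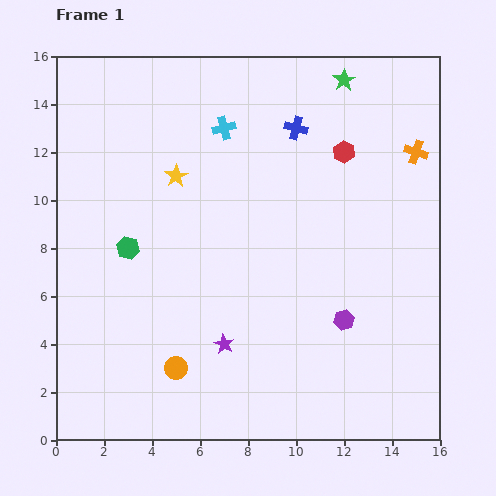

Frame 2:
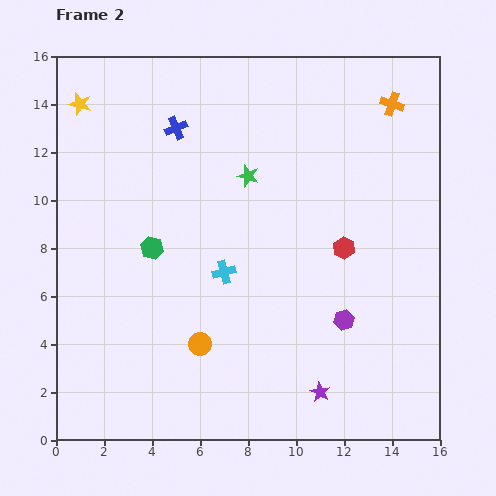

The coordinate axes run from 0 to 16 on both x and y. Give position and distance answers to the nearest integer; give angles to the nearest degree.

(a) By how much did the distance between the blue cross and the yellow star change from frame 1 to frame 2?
-1

Distance in frame 1: 5. Distance in frame 2: 4.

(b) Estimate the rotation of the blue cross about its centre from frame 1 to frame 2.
39° counter-clockwise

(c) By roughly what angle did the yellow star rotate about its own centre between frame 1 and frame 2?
24° counter-clockwise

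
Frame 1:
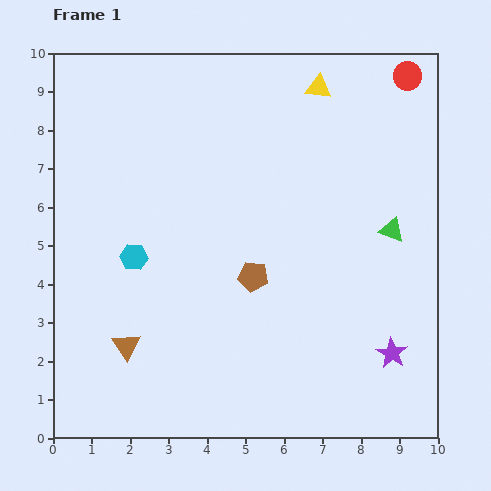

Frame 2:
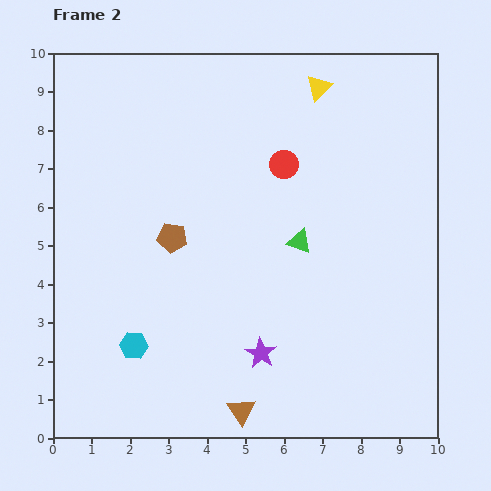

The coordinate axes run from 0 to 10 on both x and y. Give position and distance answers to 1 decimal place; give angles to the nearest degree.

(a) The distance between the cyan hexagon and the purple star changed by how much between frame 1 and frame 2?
-3.9

Distance in frame 1: 7.2. Distance in frame 2: 3.3.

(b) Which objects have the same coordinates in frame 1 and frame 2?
the yellow triangle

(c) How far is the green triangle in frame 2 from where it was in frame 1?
2.4

The green triangle moved from (8.8, 5.4) to (6.4, 5.1), a distance of √(2.4² + 0.3²) ≈ 2.4.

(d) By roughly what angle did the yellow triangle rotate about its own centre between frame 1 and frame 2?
52° counter-clockwise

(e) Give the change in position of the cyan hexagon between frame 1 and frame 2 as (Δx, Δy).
(0.0, -2.3)

The cyan hexagon was at (2.1, 4.7) in frame 1 and (2.1, 2.4) in frame 2.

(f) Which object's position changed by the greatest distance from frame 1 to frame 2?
the red circle

(moved 3.9; next 3.4)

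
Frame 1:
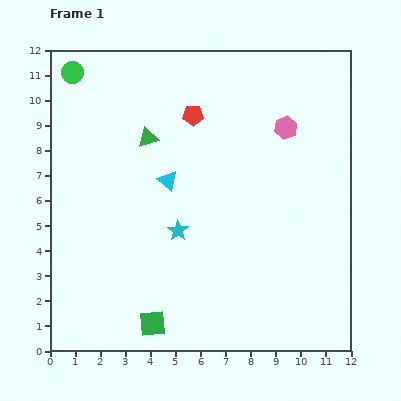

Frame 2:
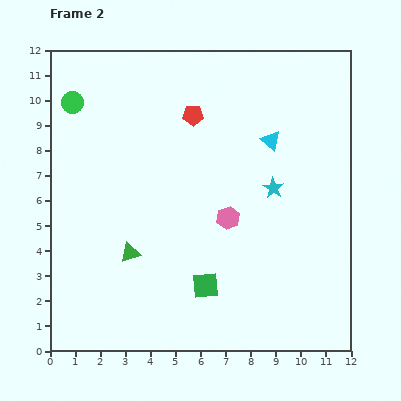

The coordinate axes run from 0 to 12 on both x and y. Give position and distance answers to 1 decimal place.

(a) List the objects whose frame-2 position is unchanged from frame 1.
the red pentagon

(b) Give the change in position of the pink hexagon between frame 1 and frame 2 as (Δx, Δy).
(-2.3, -3.6)

The pink hexagon was at (9.4, 8.9) in frame 1 and (7.1, 5.3) in frame 2.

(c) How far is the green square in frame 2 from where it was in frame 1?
2.6

The green square moved from (4.1, 1.1) to (6.2, 2.6), a distance of √(2.1² + 1.5²) ≈ 2.6.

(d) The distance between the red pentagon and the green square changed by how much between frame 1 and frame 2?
-1.7

Distance in frame 1: 8.5. Distance in frame 2: 6.8.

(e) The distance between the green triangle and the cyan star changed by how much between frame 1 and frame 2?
+2.4

Distance in frame 1: 3.9. Distance in frame 2: 6.3.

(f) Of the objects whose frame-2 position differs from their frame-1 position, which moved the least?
the green circle

(moved 1.2)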